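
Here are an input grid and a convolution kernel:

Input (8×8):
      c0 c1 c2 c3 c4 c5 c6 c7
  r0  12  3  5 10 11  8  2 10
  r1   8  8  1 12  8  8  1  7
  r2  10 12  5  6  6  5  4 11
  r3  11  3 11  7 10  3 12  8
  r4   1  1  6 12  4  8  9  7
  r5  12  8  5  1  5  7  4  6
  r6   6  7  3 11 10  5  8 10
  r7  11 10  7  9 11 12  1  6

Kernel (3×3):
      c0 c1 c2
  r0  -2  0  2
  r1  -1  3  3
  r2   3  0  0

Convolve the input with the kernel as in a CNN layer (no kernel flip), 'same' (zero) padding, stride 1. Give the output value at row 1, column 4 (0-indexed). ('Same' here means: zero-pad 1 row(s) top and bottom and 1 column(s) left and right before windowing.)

50

The receptive field on the zero-padded input at this output position is [10 11 8 / 12 8 8 / 6 6 5]. Elementwise product with the kernel and sum: 10·-2 + 8·2 + 12·-1 + 8·3 + 8·3 + 6·3.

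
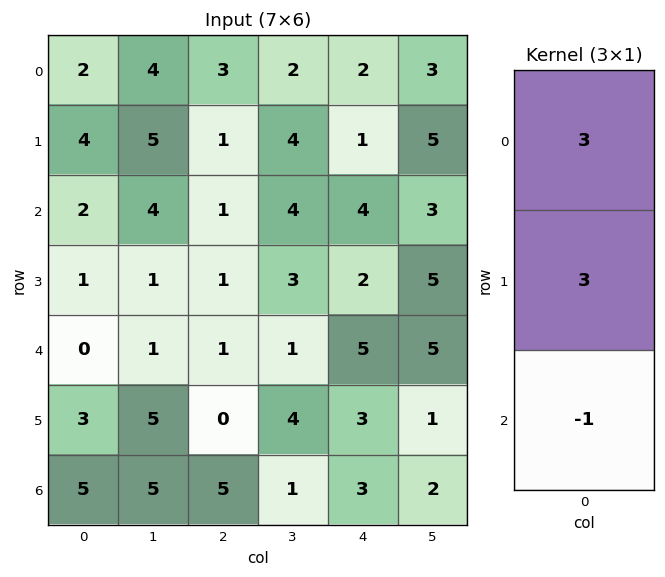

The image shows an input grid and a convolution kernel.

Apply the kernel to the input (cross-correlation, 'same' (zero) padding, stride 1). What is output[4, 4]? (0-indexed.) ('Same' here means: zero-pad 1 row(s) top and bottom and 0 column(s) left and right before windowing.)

18

The receptive field on the zero-padded input at this output position is [2 / 5 / 3]. Elementwise product with the kernel and sum: 2·3 + 5·3 + 3·-1.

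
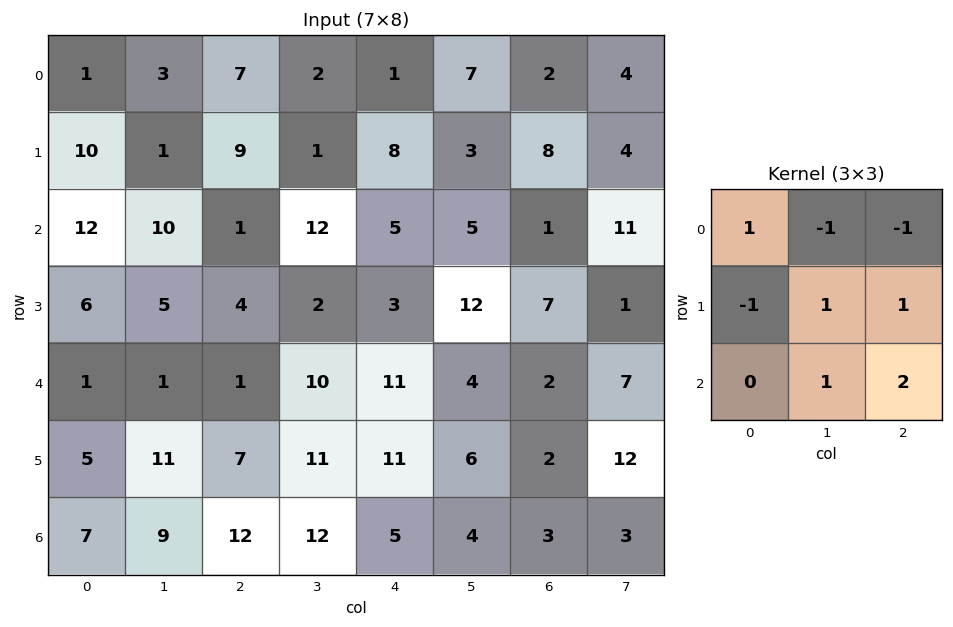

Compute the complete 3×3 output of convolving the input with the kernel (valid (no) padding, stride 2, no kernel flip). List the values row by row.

3 26 2
7 17 23
45 17 12

Output[0,0]: The receptive field on the input at this output position is [1 3 7 / 10 1 9 / 12 10 1]. Elementwise product with the kernel and sum: 1·1 + 3·-1 + 7·-1 + 10·-1 + 1·1 + 9·1 + 10·1 + 1·2.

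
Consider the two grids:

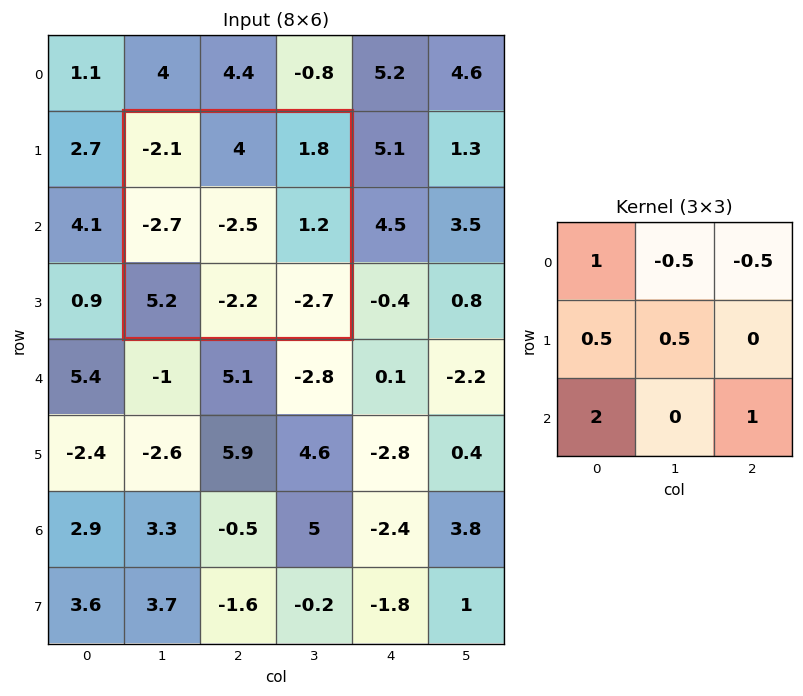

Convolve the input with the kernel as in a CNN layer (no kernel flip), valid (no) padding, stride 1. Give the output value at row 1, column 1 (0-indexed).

0.1

The receptive field on the input at this output position is [-2.1 4 1.8 / -2.7 -2.5 1.2 / 5.2 -2.2 -2.7]. Elementwise product with the kernel and sum: -2.1·1 + 4·-0.5 + 1.8·-0.5 + -2.7·0.5 + -2.5·0.5 + 5.2·2 + -2.7·1.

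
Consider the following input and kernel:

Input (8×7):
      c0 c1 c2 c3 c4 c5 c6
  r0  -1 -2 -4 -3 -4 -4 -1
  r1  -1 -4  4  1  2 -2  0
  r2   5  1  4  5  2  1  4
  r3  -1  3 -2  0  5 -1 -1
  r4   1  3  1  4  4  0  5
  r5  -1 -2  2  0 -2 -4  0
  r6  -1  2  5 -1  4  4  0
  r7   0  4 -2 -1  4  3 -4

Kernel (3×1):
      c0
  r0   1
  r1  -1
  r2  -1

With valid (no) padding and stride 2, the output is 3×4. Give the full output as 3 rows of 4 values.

-5 -12 -8 -5
5 5 -7 0
3 -6 2 5

Output[0,0]: The receptive field on the input at this output position is [-1 / -1 / 5]. Elementwise product with the kernel and sum: -1·1 + -1·-1 + 5·-1.
Output[0,1]: The receptive field on the input at this output position is [-4 / 4 / 4]. Elementwise product with the kernel and sum: -4·1 + 4·-1 + 4·-1.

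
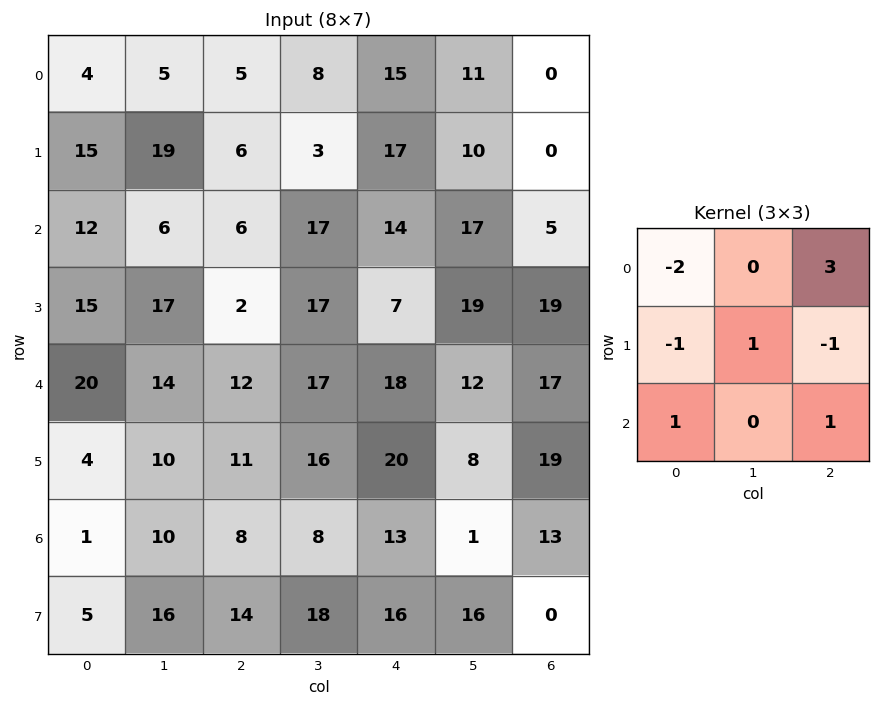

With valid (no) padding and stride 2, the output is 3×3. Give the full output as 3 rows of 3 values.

23 35 -18
26 68 15
0 36 10

Output[0,0]: The receptive field on the input at this output position is [4 5 5 / 15 19 6 / 12 6 6]. Elementwise product with the kernel and sum: 4·-2 + 5·3 + 15·-1 + 19·1 + 6·-1 + 12·1 + 6·1.
Output[0,1]: The receptive field on the input at this output position is [5 8 15 / 6 3 17 / 6 17 14]. Elementwise product with the kernel and sum: 5·-2 + 15·3 + 6·-1 + 3·1 + 17·-1 + 6·1 + 14·1.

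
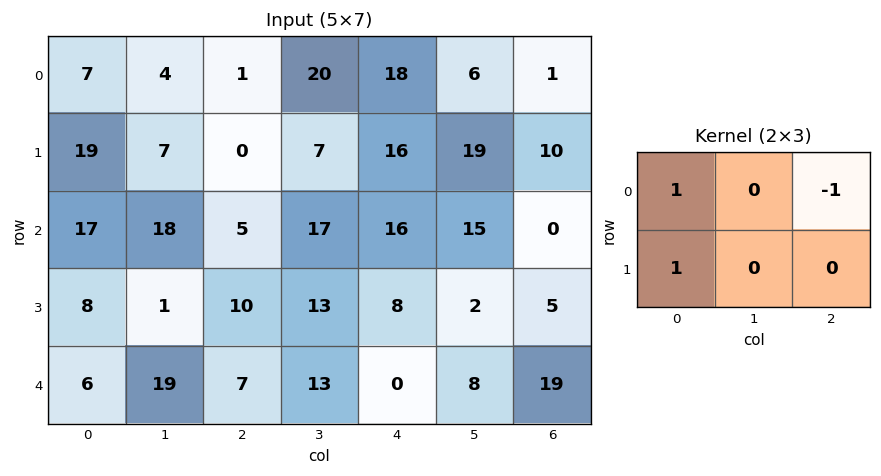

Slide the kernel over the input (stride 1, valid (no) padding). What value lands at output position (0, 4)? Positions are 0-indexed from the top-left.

33

The receptive field on the input at this output position is [18 6 1 / 16 19 10]. Elementwise product with the kernel and sum: 18·1 + 1·-1 + 16·1.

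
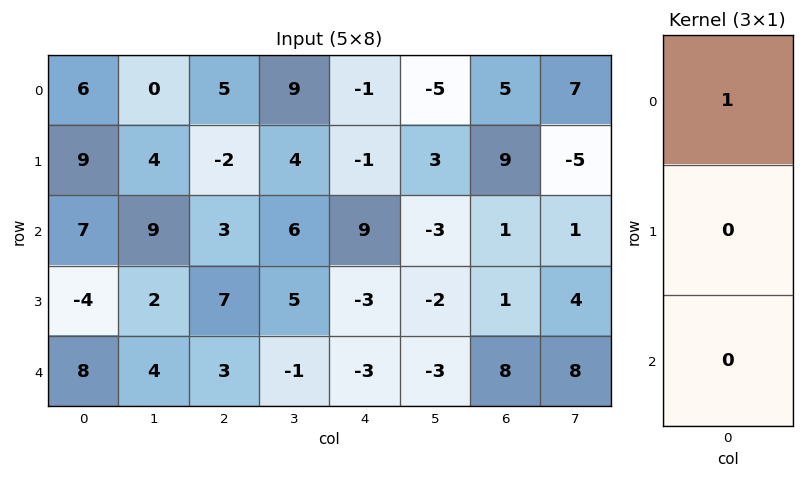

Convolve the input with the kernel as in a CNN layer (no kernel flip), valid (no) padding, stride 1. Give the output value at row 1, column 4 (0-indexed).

The receptive field on the input at this output position is [-1 / 9 / -3]. Elementwise product with the kernel and sum: -1·1.

-1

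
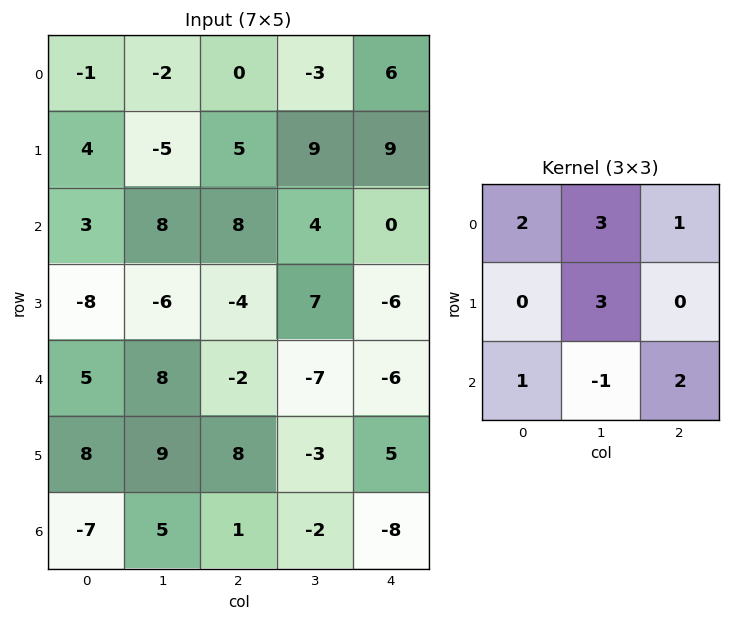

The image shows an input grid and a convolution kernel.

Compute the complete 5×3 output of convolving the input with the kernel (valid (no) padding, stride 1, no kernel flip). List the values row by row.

-12 16 28
12 50 35
13 28 42
1 -28 7
49 27 -53

Output[0,0]: The receptive field on the input at this output position is [-1 -2 0 / 4 -5 5 / 3 8 8]. Elementwise product with the kernel and sum: -1·2 + -2·3 + 0·1 + -5·3 + 3·1 + 8·-1 + 8·2.
Output[0,1]: The receptive field on the input at this output position is [-2 0 -3 / -5 5 9 / 8 8 4]. Elementwise product with the kernel and sum: -2·2 + 0·3 + -3·1 + 5·3 + 8·1 + 8·-1 + 4·2.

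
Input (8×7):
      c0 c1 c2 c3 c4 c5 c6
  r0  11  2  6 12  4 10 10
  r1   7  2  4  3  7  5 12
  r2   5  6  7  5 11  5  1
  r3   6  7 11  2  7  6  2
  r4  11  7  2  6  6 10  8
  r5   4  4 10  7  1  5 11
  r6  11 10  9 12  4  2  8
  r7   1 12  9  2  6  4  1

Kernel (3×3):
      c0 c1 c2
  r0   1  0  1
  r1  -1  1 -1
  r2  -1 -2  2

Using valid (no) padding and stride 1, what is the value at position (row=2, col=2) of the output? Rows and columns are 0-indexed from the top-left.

The receptive field on the input at this output position is [7 5 11 / 11 2 7 / 2 6 6]. Elementwise product with the kernel and sum: 7·1 + 11·1 + 11·-1 + 2·1 + 7·-1 + 2·-1 + 6·-2 + 6·2.

0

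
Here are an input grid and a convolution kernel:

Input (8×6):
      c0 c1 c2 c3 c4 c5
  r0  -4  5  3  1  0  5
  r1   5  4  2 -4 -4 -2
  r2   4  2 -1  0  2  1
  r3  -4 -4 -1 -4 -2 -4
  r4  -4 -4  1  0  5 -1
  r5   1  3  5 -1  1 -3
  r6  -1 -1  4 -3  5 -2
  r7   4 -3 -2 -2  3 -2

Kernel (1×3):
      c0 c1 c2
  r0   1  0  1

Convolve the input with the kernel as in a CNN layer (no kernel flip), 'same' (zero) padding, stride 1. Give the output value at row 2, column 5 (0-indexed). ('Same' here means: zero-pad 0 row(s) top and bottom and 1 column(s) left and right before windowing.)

2

The receptive field on the zero-padded input at this output position is [2 1 0]. Elementwise product with the kernel and sum: 2·1 + 0·1.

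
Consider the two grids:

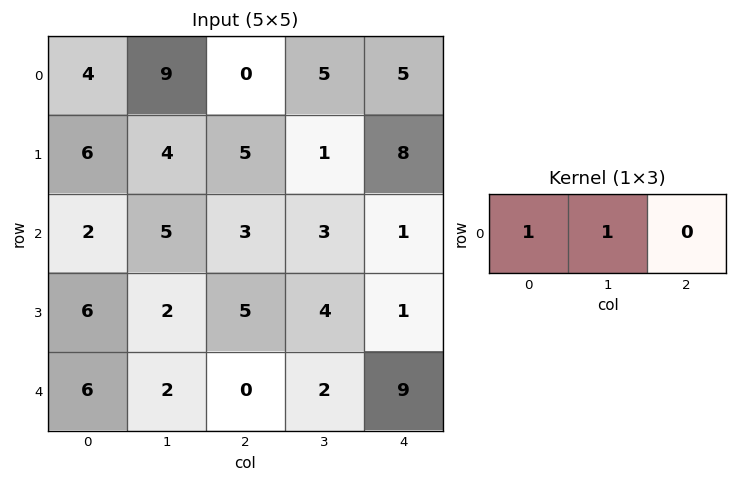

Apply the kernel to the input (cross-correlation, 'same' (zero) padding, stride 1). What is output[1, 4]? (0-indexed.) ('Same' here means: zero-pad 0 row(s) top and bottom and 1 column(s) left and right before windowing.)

9

The receptive field on the zero-padded input at this output position is [1 8 0]. Elementwise product with the kernel and sum: 1·1 + 8·1.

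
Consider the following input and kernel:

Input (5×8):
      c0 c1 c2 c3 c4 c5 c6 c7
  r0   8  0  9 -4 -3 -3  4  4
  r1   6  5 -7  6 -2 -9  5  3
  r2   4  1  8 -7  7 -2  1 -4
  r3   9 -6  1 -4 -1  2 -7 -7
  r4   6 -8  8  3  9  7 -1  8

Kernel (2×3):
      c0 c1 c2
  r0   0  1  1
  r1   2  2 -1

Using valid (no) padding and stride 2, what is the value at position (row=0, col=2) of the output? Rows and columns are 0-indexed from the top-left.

The receptive field on the input at this output position is [-3 -3 4 / -2 -9 5]. Elementwise product with the kernel and sum: -3·1 + 4·1 + -2·2 + -9·2 + 5·-1.

-26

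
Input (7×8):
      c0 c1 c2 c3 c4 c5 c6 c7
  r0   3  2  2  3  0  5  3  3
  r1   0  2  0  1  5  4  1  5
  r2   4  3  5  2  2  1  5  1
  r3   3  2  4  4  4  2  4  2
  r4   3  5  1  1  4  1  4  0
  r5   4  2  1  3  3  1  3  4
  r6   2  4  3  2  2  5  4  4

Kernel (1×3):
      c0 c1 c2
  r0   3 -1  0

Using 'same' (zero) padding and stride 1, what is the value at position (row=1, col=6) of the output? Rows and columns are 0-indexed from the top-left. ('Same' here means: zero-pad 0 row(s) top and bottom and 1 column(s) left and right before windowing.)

The receptive field on the zero-padded input at this output position is [4 1 5]. Elementwise product with the kernel and sum: 4·3 + 1·-1.

11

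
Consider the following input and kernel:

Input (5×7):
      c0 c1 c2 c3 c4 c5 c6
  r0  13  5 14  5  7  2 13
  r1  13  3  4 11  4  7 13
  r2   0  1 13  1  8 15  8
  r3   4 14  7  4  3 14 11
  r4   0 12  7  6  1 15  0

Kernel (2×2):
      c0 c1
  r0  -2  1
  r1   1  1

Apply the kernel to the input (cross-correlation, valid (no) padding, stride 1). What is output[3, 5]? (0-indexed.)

-2

The receptive field on the input at this output position is [14 11 / 15 0]. Elementwise product with the kernel and sum: 14·-2 + 11·1 + 15·1 + 0·1.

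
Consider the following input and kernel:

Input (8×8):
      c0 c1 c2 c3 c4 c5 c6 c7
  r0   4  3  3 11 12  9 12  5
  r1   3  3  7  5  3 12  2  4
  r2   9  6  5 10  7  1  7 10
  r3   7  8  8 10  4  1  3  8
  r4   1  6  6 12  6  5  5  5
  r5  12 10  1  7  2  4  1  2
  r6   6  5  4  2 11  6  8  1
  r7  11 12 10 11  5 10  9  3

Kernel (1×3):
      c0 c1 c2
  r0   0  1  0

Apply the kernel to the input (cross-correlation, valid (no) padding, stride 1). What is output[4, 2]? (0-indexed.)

The receptive field on the input at this output position is [6 12 6]. Elementwise product with the kernel and sum: 12·1.

12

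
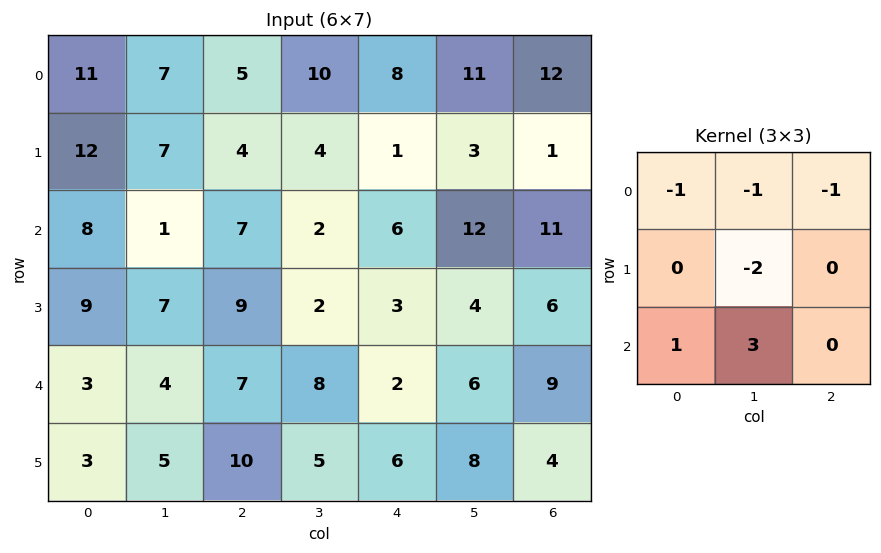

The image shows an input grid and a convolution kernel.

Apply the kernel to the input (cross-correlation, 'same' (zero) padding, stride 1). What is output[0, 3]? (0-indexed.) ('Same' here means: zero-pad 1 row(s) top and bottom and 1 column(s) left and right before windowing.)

The receptive field on the zero-padded input at this output position is [0 0 0 / 5 10 8 / 4 4 1]. Elementwise product with the kernel and sum: 0·-1 + 0·-1 + 0·-1 + 10·-2 + 4·1 + 4·3.

-4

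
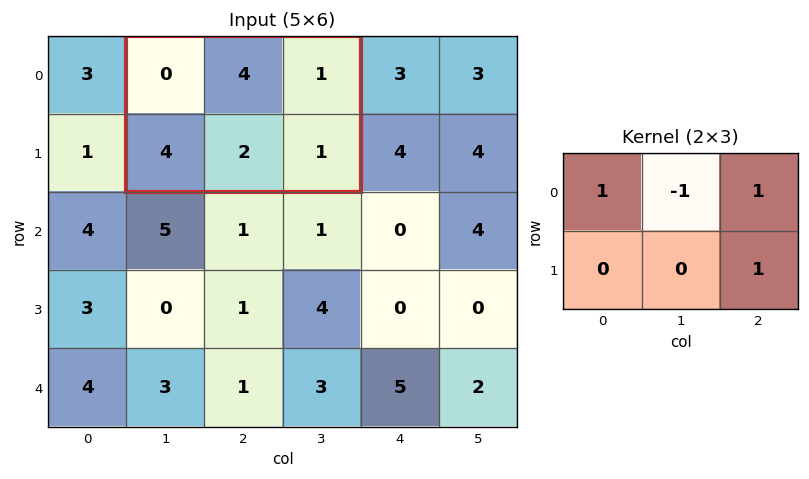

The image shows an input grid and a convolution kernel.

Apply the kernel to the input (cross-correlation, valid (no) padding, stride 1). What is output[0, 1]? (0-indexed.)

-2

The receptive field on the input at this output position is [0 4 1 / 4 2 1]. Elementwise product with the kernel and sum: 0·1 + 4·-1 + 1·1 + 1·1.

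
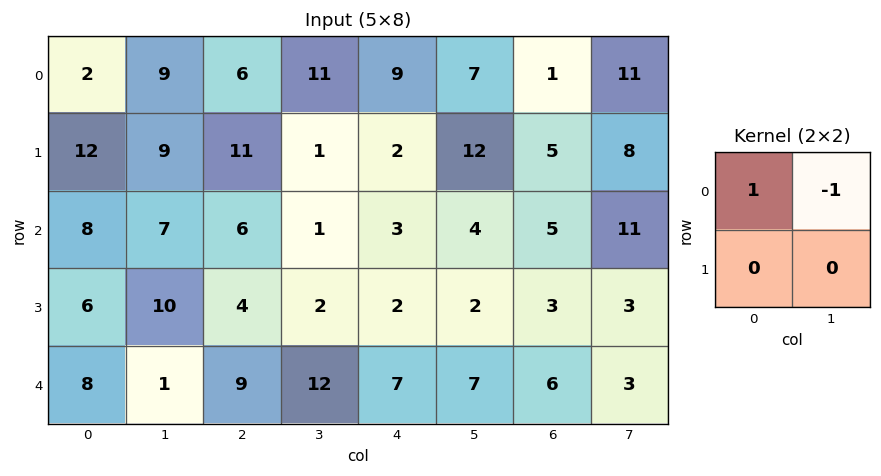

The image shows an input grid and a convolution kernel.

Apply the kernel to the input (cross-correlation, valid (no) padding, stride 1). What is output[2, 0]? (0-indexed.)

1

The receptive field on the input at this output position is [8 7 / 6 10]. Elementwise product with the kernel and sum: 8·1 + 7·-1.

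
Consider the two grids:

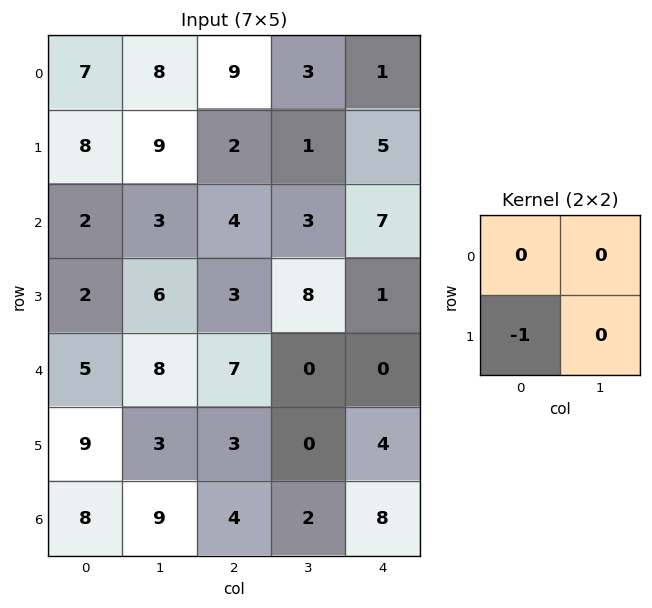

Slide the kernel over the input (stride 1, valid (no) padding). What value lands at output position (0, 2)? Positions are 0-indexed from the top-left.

The receptive field on the input at this output position is [9 3 / 2 1]. Elementwise product with the kernel and sum: 2·-1.

-2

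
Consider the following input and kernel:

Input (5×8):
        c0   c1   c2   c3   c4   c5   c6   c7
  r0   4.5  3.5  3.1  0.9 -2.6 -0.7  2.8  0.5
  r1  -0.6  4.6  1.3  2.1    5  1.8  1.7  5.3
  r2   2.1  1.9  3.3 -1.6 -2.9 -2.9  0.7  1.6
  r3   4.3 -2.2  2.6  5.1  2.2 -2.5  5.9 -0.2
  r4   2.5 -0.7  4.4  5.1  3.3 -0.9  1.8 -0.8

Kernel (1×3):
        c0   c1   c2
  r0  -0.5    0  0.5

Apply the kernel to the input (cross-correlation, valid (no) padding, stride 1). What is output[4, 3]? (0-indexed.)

The receptive field on the input at this output position is [5.1 3.3 -0.9]. Elementwise product with the kernel and sum: 5.1·-0.5 + -0.9·0.5.

-3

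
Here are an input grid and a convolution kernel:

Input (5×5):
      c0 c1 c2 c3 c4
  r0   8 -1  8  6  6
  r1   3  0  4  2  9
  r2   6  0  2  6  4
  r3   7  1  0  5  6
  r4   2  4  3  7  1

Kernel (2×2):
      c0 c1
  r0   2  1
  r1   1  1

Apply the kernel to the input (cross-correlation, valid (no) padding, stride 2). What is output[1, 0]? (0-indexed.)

The receptive field on the input at this output position is [6 0 / 7 1]. Elementwise product with the kernel and sum: 6·2 + 0·1 + 7·1 + 1·1.

20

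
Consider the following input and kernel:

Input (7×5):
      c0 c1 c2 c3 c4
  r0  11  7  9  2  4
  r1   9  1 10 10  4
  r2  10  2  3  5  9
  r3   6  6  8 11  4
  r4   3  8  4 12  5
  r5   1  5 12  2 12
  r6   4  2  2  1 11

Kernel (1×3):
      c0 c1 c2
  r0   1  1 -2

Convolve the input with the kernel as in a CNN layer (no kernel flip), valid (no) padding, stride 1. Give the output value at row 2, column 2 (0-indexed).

The receptive field on the input at this output position is [3 5 9]. Elementwise product with the kernel and sum: 3·1 + 5·1 + 9·-2.

-10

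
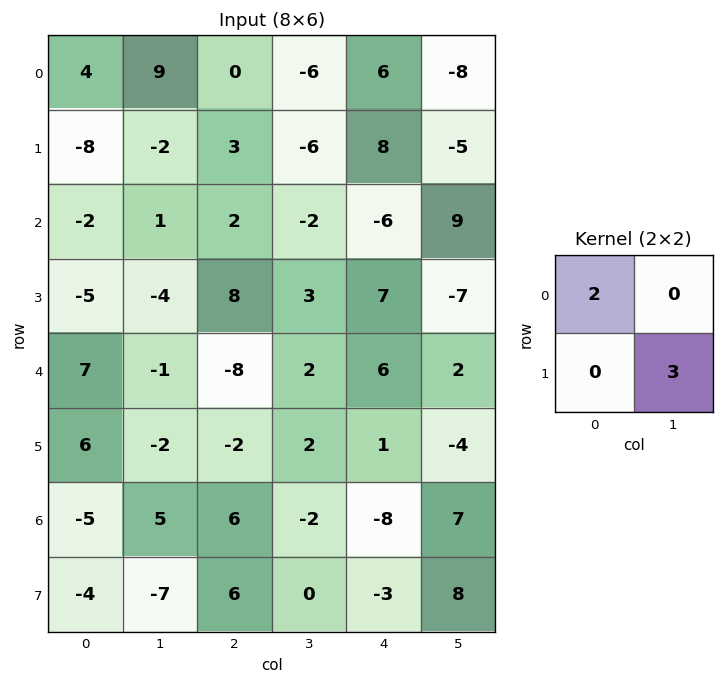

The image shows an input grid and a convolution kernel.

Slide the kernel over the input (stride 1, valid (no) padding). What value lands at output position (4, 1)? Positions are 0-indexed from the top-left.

The receptive field on the input at this output position is [-1 -8 / -2 -2]. Elementwise product with the kernel and sum: -1·2 + -2·3.

-8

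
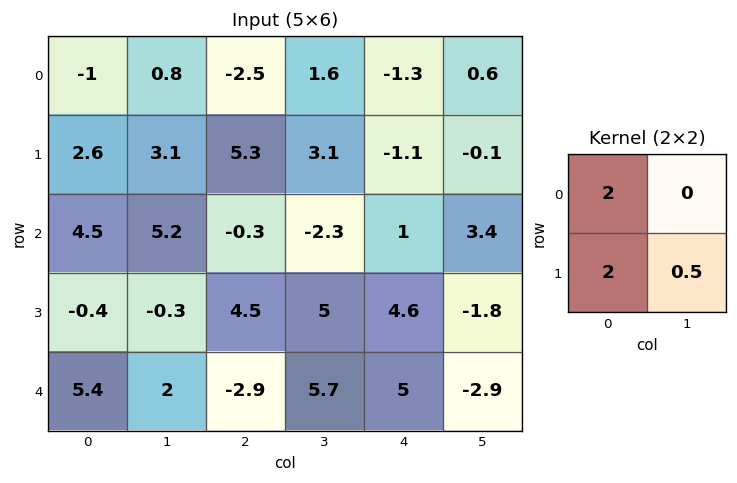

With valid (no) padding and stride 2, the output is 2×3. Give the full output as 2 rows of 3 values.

Output[0,0]: The receptive field on the input at this output position is [-1 0.8 / 2.6 3.1]. Elementwise product with the kernel and sum: -1·2 + 2.6·2 + 3.1·0.5.

4.75 7.15 -4.85
8.05 10.9 10.3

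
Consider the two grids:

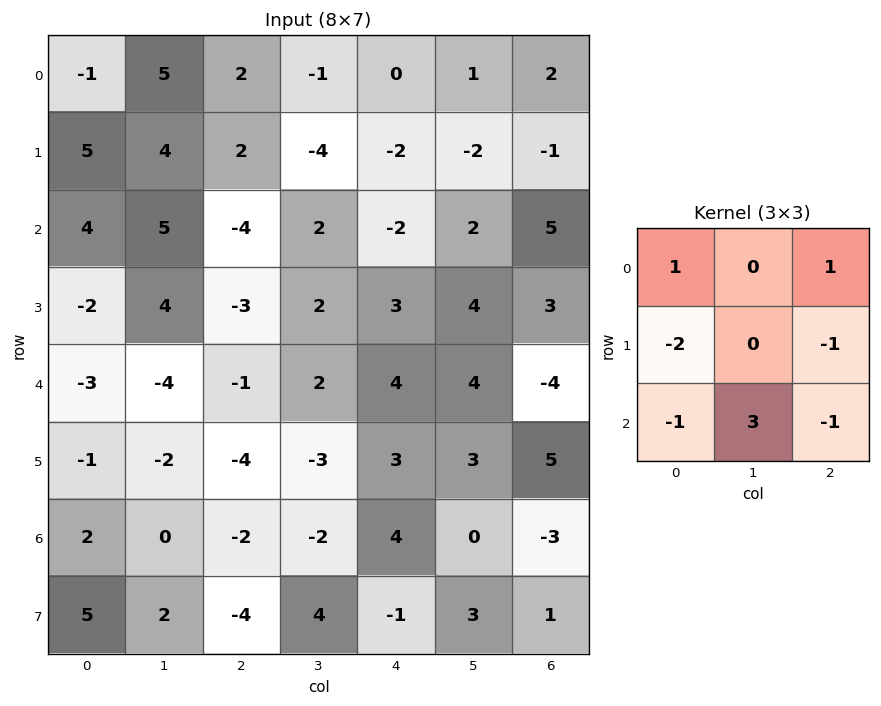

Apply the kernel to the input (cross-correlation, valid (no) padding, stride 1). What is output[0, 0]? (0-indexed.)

4

The receptive field on the input at this output position is [-1 5 2 / 5 4 2 / 4 5 -4]. Elementwise product with the kernel and sum: -1·1 + 2·1 + 5·-2 + 2·-1 + 4·-1 + 5·3 + -4·-1.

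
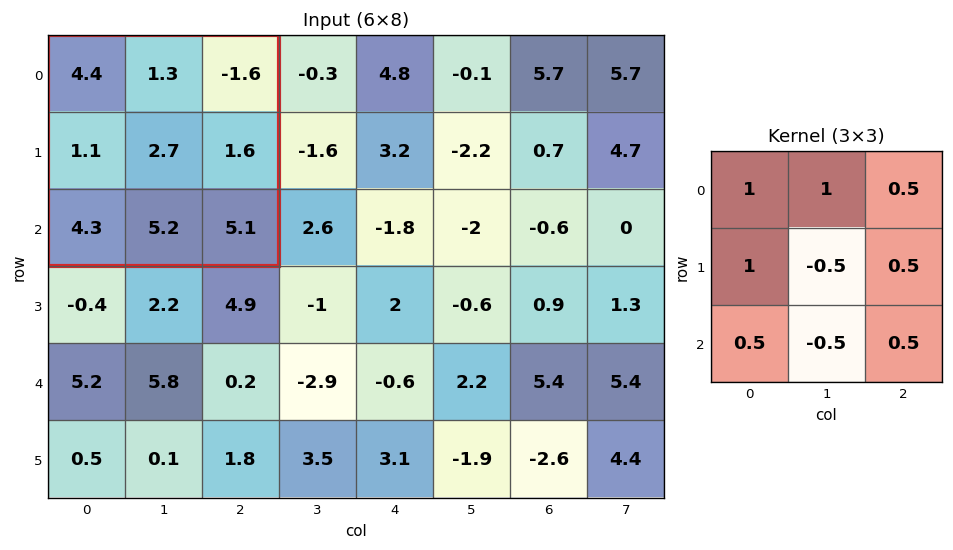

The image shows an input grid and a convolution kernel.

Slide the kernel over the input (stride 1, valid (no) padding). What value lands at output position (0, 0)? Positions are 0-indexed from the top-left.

The receptive field on the input at this output position is [4.4 1.3 -1.6 / 1.1 2.7 1.6 / 4.3 5.2 5.1]. Elementwise product with the kernel and sum: 4.4·1 + 1.3·1 + -1.6·0.5 + 1.1·1 + 2.7·-0.5 + 1.6·0.5 + 4.3·0.5 + 5.2·-0.5 + 5.1·0.5.

7.55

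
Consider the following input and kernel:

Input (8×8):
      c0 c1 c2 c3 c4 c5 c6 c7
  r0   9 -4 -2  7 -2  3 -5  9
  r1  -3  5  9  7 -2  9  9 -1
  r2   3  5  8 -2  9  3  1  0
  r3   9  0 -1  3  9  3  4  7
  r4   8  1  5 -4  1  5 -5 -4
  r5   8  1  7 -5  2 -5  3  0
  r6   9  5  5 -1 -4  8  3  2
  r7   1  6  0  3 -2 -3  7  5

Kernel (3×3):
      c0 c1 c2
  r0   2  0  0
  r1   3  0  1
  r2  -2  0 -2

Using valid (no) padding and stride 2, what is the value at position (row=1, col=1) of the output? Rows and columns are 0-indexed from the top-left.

10

The receptive field on the input at this output position is [8 -2 9 / -1 3 9 / 5 -4 1]. Elementwise product with the kernel and sum: 8·2 + -1·3 + 9·1 + 5·-2 + 1·-2.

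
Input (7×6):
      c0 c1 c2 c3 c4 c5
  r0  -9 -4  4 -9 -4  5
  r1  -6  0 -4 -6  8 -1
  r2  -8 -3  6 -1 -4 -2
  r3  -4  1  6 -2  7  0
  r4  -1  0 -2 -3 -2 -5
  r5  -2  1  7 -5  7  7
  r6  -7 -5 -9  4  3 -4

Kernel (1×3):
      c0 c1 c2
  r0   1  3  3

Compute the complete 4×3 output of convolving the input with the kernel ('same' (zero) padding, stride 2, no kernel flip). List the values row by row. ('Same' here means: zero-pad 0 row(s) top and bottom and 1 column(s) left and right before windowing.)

-39 -19 -6
-33 12 -19
-3 -15 -24
-36 -20 1

Output[0,0]: The receptive field on the zero-padded input at this output position is [0 -9 -4]. Elementwise product with the kernel and sum: 0·1 + -9·3 + -4·3.
Output[0,1]: The receptive field on the zero-padded input at this output position is [-4 4 -9]. Elementwise product with the kernel and sum: -4·1 + 4·3 + -9·3.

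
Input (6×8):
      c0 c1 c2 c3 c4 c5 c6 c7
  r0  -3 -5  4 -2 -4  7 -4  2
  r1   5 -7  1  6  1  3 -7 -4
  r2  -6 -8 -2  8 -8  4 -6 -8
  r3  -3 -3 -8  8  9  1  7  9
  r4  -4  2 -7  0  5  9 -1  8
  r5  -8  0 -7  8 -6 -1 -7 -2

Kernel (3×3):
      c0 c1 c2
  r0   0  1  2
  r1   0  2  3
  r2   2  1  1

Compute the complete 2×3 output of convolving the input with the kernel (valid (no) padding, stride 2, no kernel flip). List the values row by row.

Output[0,0]: The receptive field on the input at this output position is [-3 -5 4 / 5 -7 1 / -6 -8 -2]. Elementwise product with the kernel and sum: -5·1 + 4·2 + -7·2 + 1·3 + -6·2 + -8·1 + -2·1.

-30 1 -34
-55 26 33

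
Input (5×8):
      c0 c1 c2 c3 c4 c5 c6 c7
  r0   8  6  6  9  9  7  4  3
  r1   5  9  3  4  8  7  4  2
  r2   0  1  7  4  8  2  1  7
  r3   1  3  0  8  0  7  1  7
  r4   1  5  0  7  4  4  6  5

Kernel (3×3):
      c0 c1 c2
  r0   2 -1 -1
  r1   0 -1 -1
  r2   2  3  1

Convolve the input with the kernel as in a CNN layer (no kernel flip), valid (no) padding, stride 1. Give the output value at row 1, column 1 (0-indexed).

The receptive field on the input at this output position is [9 3 4 / 1 7 4 / 3 0 8]. Elementwise product with the kernel and sum: 9·2 + 3·-1 + 4·-1 + 7·-1 + 4·-1 + 3·2 + 0·3 + 8·1.

14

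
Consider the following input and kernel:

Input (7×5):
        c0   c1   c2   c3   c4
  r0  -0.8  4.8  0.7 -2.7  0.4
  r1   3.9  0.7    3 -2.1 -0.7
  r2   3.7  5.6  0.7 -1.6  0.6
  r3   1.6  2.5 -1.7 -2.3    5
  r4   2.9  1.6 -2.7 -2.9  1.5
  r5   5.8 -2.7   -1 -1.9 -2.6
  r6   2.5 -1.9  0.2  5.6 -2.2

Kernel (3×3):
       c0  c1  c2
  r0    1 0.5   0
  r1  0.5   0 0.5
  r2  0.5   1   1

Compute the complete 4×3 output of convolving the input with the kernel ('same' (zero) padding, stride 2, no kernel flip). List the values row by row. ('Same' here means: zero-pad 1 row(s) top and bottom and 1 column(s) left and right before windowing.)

7 2.3 -3.1
8.85 1.45 0.6
4.7 -3.25 -4.8
1.95 -1.35 -0.4

Output[0,0]: The receptive field on the zero-padded input at this output position is [0 0 0 / 0 -0.8 4.8 / 0 3.9 0.7]. Elementwise product with the kernel and sum: 0·1 + 0·0.5 + 0·0.5 + 4.8·0.5 + 0·0.5 + 3.9·1 + 0.7·1.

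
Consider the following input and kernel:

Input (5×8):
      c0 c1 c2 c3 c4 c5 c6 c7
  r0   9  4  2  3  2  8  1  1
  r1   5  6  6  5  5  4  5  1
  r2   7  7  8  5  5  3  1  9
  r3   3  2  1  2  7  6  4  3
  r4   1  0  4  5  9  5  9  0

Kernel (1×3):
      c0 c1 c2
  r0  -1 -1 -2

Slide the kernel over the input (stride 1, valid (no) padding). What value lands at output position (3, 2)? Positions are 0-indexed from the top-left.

The receptive field on the input at this output position is [1 2 7]. Elementwise product with the kernel and sum: 1·-1 + 2·-1 + 7·-2.

-17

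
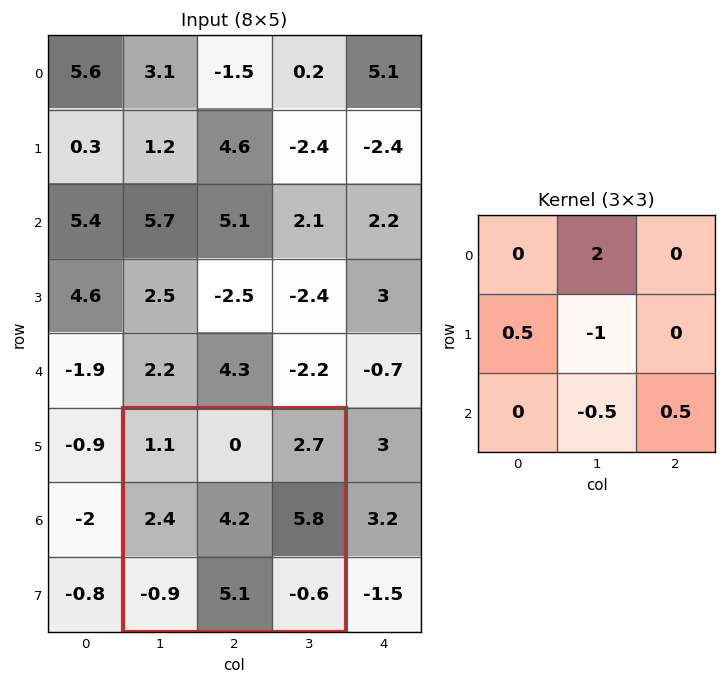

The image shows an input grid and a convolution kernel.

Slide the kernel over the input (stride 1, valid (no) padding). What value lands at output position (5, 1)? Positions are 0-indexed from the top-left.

-5.85

The receptive field on the input at this output position is [1.1 0 2.7 / 2.4 4.2 5.8 / -0.9 5.1 -0.6]. Elementwise product with the kernel and sum: 0·2 + 2.4·0.5 + 4.2·-1 + 5.1·-0.5 + -0.6·0.5.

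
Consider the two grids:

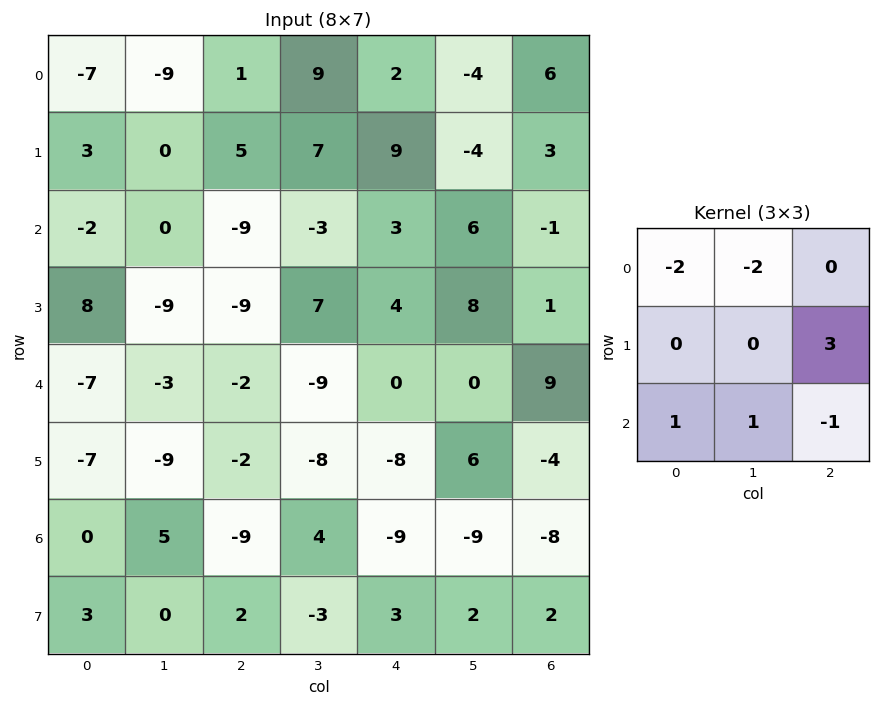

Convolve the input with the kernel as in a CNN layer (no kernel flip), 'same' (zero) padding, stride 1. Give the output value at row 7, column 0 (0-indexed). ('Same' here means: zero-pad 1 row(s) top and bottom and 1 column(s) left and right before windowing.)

The receptive field on the zero-padded input at this output position is [0 0 5 / 0 3 0 / 0 0 0]. Elementwise product with the kernel and sum: 0·-2 + 0·-2 + 0·3 + 0·1 + 0·1 + 0·-1.

0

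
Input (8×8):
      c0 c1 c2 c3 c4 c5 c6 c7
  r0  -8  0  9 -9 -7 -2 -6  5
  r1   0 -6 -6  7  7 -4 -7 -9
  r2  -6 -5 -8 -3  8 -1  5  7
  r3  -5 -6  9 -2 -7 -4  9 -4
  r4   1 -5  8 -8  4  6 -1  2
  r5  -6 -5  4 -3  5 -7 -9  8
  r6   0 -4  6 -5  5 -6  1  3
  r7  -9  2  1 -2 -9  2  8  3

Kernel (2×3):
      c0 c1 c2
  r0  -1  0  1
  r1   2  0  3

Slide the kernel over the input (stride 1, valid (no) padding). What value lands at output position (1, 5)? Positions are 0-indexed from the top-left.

14

The receptive field on the input at this output position is [-4 -7 -9 / -1 5 7]. Elementwise product with the kernel and sum: -4·-1 + -9·1 + -1·2 + 7·3.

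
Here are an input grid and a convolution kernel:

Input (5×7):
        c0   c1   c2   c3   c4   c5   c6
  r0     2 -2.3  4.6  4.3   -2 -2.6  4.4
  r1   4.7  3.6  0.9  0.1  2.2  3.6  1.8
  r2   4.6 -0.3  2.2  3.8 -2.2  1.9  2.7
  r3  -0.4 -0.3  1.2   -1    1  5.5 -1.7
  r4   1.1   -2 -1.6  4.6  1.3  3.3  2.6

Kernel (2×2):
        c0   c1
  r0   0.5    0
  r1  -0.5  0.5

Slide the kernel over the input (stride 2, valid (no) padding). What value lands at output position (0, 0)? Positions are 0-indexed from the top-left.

The receptive field on the input at this output position is [2 -2.3 / 4.7 3.6]. Elementwise product with the kernel and sum: 2·0.5 + 4.7·-0.5 + 3.6·0.5.

0.45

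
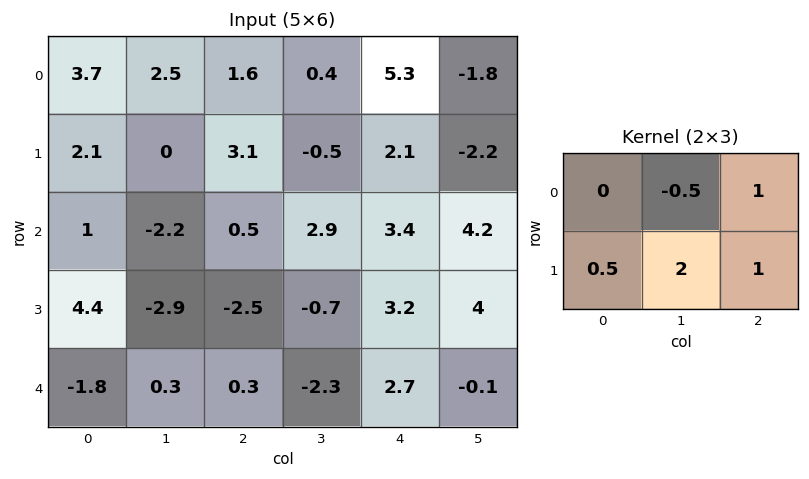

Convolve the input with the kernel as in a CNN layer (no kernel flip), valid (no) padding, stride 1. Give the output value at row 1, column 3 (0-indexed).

9.2

The receptive field on the input at this output position is [-0.5 2.1 -2.2 / 2.9 3.4 4.2]. Elementwise product with the kernel and sum: 2.1·-0.5 + -2.2·1 + 2.9·0.5 + 3.4·2 + 4.2·1.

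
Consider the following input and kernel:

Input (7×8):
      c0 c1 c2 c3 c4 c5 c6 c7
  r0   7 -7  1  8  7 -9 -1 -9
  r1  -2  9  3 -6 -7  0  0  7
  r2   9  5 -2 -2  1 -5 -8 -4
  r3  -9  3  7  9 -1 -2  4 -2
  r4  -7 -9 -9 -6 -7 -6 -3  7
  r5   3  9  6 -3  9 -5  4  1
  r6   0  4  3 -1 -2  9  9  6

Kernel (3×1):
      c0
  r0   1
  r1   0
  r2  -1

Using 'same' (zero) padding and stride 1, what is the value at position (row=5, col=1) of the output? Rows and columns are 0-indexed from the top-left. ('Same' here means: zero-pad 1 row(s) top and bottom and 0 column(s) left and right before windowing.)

-13

The receptive field on the zero-padded input at this output position is [-9 / 9 / 4]. Elementwise product with the kernel and sum: -9·1 + 4·-1.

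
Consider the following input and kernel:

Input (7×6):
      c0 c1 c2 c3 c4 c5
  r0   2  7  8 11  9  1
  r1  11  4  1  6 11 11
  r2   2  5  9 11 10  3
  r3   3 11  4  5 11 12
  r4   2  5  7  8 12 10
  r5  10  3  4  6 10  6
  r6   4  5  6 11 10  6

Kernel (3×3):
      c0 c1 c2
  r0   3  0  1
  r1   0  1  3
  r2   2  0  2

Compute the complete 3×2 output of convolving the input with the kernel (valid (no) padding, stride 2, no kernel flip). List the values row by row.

43 110
56 113
48 101

Output[0,0]: The receptive field on the input at this output position is [2 7 8 / 11 4 1 / 2 5 9]. Elementwise product with the kernel and sum: 2·3 + 8·1 + 4·1 + 1·3 + 2·2 + 9·2.
Output[0,1]: The receptive field on the input at this output position is [8 11 9 / 1 6 11 / 9 11 10]. Elementwise product with the kernel and sum: 8·3 + 9·1 + 6·1 + 11·3 + 9·2 + 10·2.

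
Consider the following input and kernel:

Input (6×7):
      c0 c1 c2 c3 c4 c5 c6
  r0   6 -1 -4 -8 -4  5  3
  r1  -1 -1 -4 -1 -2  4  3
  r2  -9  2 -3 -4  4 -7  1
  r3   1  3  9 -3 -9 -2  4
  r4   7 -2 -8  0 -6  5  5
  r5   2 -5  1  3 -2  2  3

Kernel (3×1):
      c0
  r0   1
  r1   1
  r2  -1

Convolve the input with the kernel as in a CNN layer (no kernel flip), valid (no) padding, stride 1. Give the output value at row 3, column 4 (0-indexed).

-13

The receptive field on the input at this output position is [-9 / -6 / -2]. Elementwise product with the kernel and sum: -9·1 + -6·1 + -2·-1.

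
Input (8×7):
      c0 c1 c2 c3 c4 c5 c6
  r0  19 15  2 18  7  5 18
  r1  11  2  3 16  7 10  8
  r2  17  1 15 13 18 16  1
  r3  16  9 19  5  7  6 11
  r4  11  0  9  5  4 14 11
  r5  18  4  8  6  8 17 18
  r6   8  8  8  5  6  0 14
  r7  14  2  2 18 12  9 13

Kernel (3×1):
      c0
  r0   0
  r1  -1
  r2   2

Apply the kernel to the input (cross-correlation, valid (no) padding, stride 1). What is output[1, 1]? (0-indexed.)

The receptive field on the input at this output position is [2 / 1 / 9]. Elementwise product with the kernel and sum: 1·-1 + 9·2.

17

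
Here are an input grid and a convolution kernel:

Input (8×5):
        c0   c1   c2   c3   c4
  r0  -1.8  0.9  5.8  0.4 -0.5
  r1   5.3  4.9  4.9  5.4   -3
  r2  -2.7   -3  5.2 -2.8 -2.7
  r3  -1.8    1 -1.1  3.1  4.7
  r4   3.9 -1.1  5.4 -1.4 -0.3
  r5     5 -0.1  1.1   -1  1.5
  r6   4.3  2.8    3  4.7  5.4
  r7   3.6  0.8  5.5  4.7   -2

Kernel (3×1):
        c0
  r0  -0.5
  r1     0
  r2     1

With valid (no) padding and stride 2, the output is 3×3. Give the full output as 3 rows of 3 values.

-1.8 2.3 -2.45
5.25 2.8 1.05
2.35 0.3 5.55

Output[0,0]: The receptive field on the input at this output position is [-1.8 / 5.3 / -2.7]. Elementwise product with the kernel and sum: -1.8·-0.5 + -2.7·1.
Output[0,1]: The receptive field on the input at this output position is [5.8 / 4.9 / 5.2]. Elementwise product with the kernel and sum: 5.8·-0.5 + 5.2·1.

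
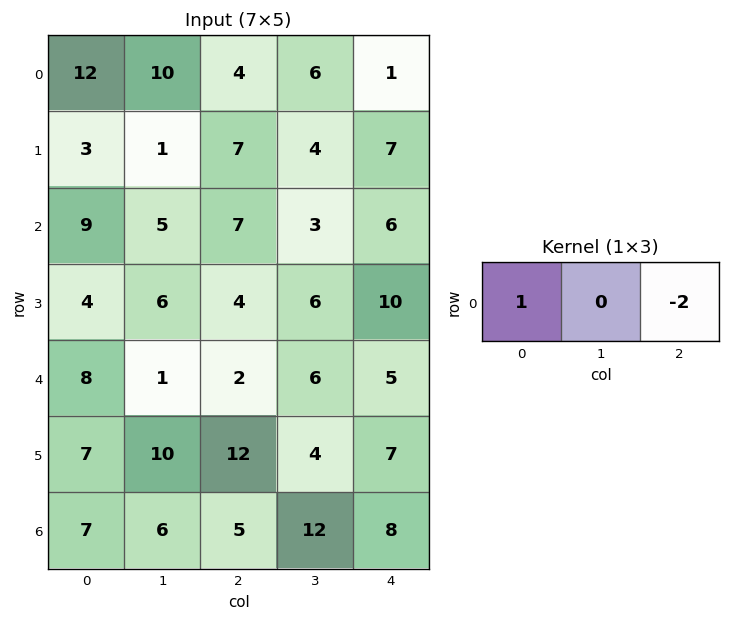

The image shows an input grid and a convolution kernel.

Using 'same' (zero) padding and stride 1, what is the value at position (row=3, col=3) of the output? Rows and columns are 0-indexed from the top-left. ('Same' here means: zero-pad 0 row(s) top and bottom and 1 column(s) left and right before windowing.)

-16

The receptive field on the zero-padded input at this output position is [4 6 10]. Elementwise product with the kernel and sum: 4·1 + 10·-2.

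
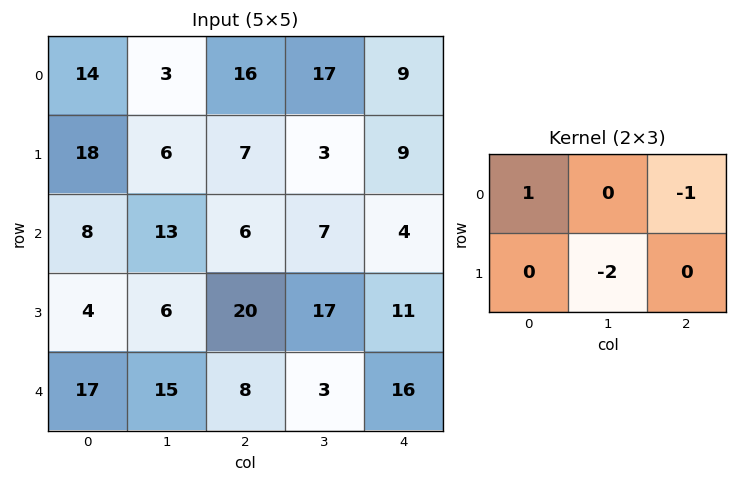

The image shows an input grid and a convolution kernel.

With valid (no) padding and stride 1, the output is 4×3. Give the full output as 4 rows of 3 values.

-14 -28 1
-15 -9 -16
-10 -34 -32
-46 -27 3

Output[0,0]: The receptive field on the input at this output position is [14 3 16 / 18 6 7]. Elementwise product with the kernel and sum: 14·1 + 16·-1 + 6·-2.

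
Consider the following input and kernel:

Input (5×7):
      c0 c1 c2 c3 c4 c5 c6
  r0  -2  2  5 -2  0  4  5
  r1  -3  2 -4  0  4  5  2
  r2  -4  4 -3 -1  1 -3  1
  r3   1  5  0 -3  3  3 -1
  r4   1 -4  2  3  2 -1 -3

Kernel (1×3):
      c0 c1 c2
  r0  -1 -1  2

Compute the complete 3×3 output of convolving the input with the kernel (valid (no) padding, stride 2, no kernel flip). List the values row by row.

10 -3 6
-6 6 4
7 -1 -7

Output[0,0]: The receptive field on the input at this output position is [-2 2 5]. Elementwise product with the kernel and sum: -2·-1 + 2·-1 + 5·2.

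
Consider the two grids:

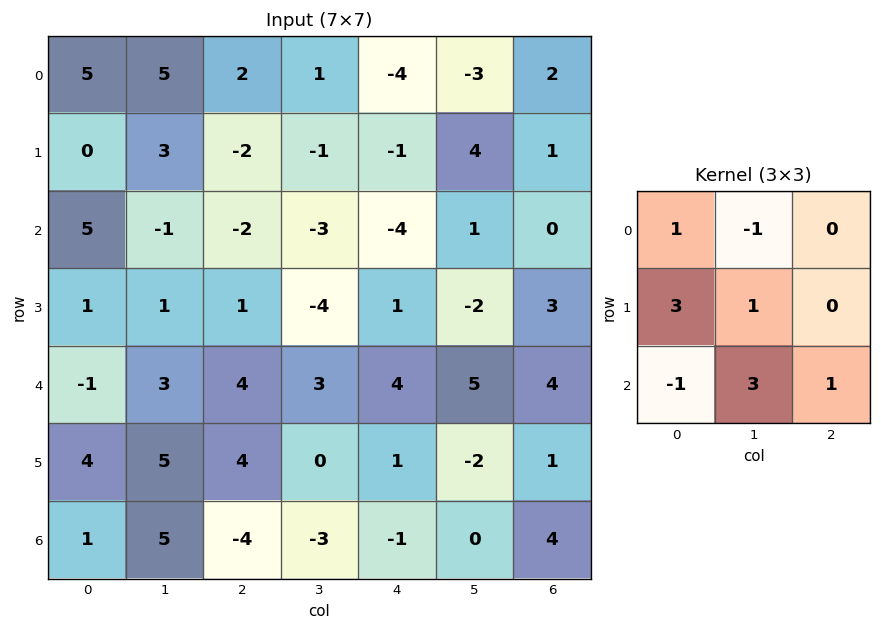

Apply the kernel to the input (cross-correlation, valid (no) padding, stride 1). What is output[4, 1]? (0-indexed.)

The receptive field on the input at this output position is [3 4 3 / 5 4 0 / 5 -4 -3]. Elementwise product with the kernel and sum: 3·1 + 4·-1 + 5·3 + 4·1 + 5·-1 + -4·3 + -3·1.

-2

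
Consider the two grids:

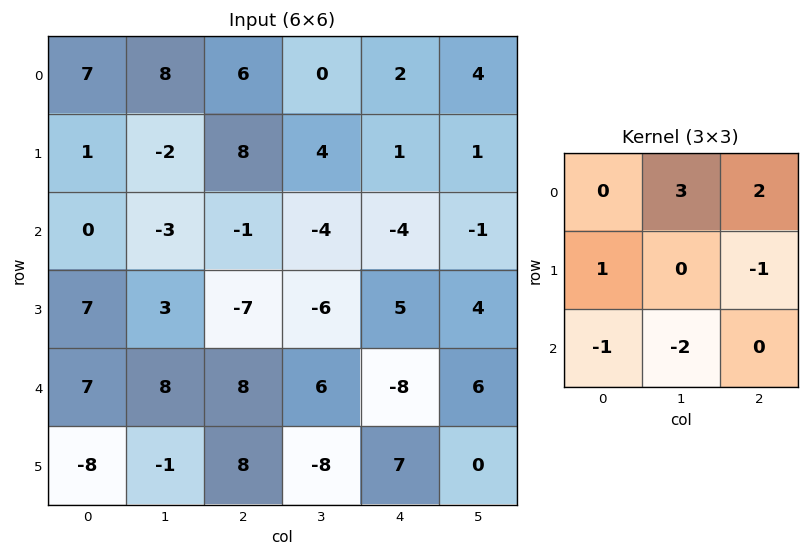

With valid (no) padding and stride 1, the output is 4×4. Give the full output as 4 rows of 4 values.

35 17 20 29
-2 44 36 -2
-20 -26 -52 -14
4 -46 16 17

Output[0,0]: The receptive field on the input at this output position is [7 8 6 / 1 -2 8 / 0 -3 -1]. Elementwise product with the kernel and sum: 8·3 + 6·2 + 1·1 + 8·-1 + 0·-1 + -3·-2.
Output[0,1]: The receptive field on the input at this output position is [8 6 0 / -2 8 4 / -3 -1 -4]. Elementwise product with the kernel and sum: 6·3 + 0·2 + -2·1 + 4·-1 + -3·-1 + -1·-2.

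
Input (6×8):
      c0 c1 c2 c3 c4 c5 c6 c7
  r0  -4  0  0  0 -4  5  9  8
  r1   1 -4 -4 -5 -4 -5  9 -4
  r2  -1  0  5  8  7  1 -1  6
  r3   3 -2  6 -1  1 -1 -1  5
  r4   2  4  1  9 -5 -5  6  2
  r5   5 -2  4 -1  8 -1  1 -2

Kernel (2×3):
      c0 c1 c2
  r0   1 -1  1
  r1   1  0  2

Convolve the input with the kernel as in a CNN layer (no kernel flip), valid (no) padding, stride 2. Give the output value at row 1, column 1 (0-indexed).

The receptive field on the input at this output position is [5 8 7 / 6 -1 1]. Elementwise product with the kernel and sum: 5·1 + 8·-1 + 7·1 + 6·1 + 1·2.

12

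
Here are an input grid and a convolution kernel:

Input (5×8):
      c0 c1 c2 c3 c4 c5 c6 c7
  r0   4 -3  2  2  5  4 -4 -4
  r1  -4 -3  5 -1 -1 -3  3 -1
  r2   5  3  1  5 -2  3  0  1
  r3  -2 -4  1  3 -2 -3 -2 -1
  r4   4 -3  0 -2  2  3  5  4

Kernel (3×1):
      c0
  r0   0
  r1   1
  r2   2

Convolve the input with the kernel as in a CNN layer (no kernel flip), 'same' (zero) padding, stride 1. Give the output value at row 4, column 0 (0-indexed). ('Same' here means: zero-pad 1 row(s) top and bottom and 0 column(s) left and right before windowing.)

The receptive field on the zero-padded input at this output position is [-2 / 4 / 0]. Elementwise product with the kernel and sum: 4·1 + 0·2.

4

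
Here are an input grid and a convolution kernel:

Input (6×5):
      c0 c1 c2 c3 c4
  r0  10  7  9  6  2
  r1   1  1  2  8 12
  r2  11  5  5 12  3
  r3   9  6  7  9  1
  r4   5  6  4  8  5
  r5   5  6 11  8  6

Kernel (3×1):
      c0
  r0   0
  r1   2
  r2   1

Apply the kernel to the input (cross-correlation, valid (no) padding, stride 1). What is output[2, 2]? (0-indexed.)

The receptive field on the input at this output position is [5 / 7 / 4]. Elementwise product with the kernel and sum: 7·2 + 4·1.

18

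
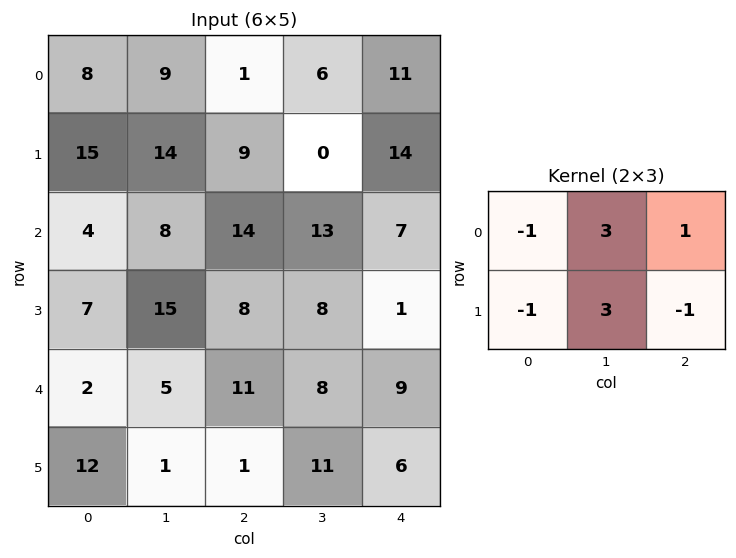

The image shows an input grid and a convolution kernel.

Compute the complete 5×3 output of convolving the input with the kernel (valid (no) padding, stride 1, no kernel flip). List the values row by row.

38 13 5
42 34 23
64 48 47
48 37 21
14 27 48

Output[0,0]: The receptive field on the input at this output position is [8 9 1 / 15 14 9]. Elementwise product with the kernel and sum: 8·-1 + 9·3 + 1·1 + 15·-1 + 14·3 + 9·-1.
Output[0,1]: The receptive field on the input at this output position is [9 1 6 / 14 9 0]. Elementwise product with the kernel and sum: 9·-1 + 1·3 + 6·1 + 14·-1 + 9·3 + 0·-1.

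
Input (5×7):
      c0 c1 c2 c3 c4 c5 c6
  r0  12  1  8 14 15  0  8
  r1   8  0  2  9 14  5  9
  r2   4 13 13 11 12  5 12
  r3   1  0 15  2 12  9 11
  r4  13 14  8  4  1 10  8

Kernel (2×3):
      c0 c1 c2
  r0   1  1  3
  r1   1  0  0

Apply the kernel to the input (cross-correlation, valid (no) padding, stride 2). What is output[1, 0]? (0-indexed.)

The receptive field on the input at this output position is [4 13 13 / 1 0 15]. Elementwise product with the kernel and sum: 4·1 + 13·1 + 13·3 + 1·1.

57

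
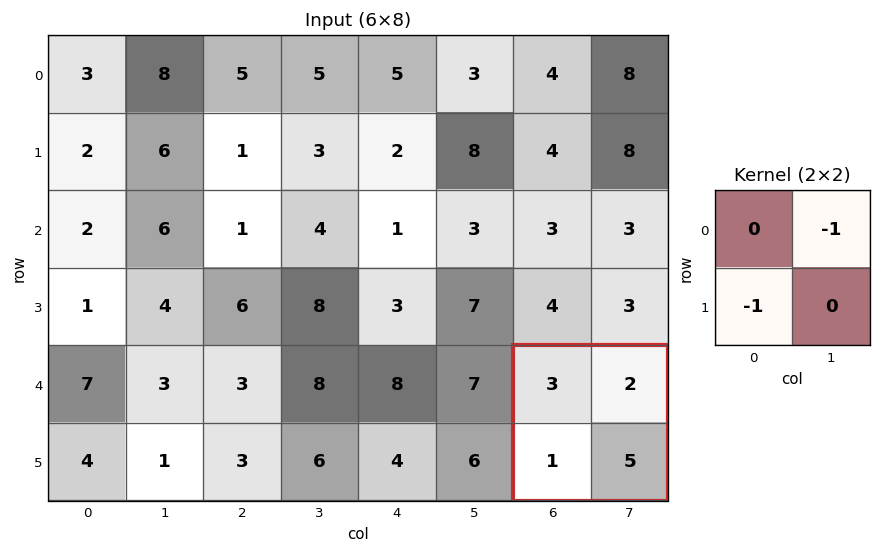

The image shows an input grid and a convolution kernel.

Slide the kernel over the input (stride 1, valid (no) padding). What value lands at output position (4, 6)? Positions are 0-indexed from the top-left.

The receptive field on the input at this output position is [3 2 / 1 5]. Elementwise product with the kernel and sum: 2·-1 + 1·-1.

-3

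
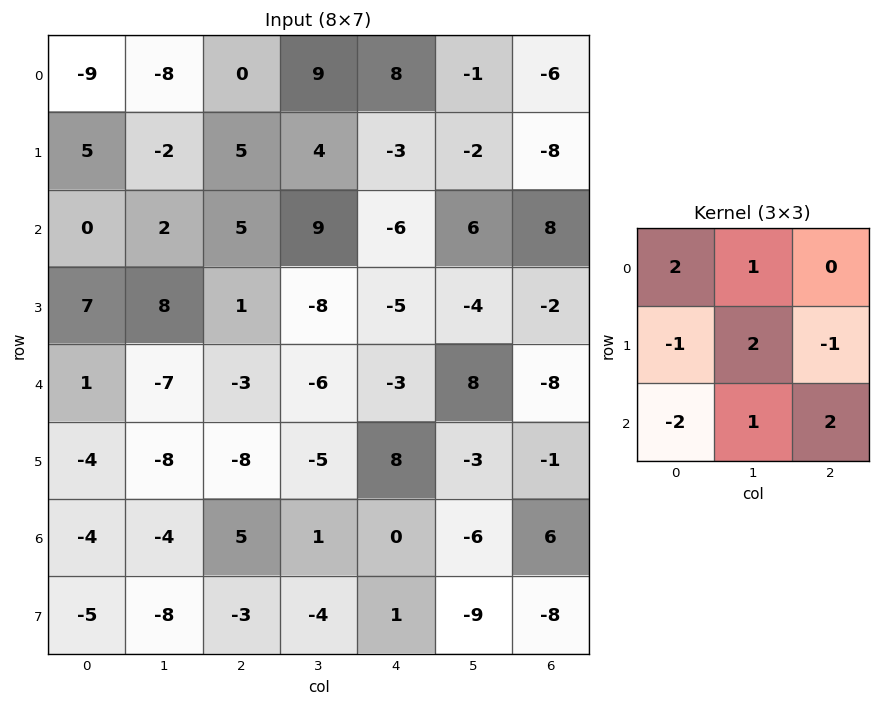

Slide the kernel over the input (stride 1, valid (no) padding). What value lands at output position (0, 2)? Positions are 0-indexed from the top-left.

2

The receptive field on the input at this output position is [0 9 8 / 5 4 -3 / 5 9 -6]. Elementwise product with the kernel and sum: 0·2 + 9·1 + 5·-1 + 4·2 + -3·-1 + 5·-2 + 9·1 + -6·2.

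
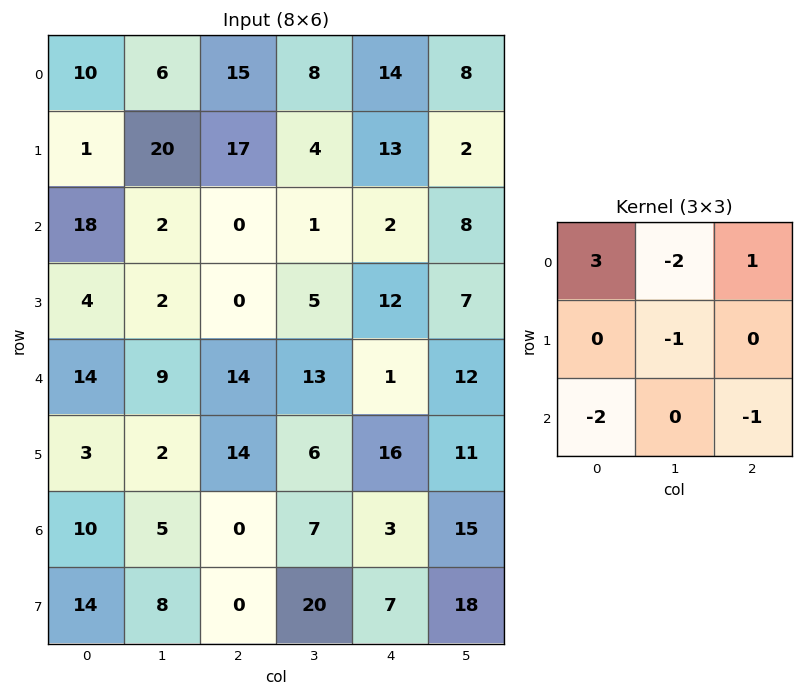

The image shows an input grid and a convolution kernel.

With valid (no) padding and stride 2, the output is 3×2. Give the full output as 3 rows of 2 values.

-23 37
6 -34
16 8

Output[0,0]: The receptive field on the input at this output position is [10 6 15 / 1 20 17 / 18 2 0]. Elementwise product with the kernel and sum: 10·3 + 6·-2 + 15·1 + 20·-1 + 18·-2 + 0·-1.
Output[0,1]: The receptive field on the input at this output position is [15 8 14 / 17 4 13 / 0 1 2]. Elementwise product with the kernel and sum: 15·3 + 8·-2 + 14·1 + 4·-1 + 0·-2 + 2·-1.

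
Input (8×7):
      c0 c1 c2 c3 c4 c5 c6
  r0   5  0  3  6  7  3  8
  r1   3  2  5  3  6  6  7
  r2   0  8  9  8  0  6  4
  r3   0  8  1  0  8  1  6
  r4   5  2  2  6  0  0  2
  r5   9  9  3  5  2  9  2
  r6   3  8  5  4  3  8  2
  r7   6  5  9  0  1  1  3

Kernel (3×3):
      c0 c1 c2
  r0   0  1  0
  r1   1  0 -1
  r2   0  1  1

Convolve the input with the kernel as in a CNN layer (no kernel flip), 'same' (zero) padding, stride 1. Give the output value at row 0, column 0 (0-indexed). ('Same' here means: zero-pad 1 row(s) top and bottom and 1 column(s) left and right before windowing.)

The receptive field on the zero-padded input at this output position is [0 0 0 / 0 5 0 / 0 3 2]. Elementwise product with the kernel and sum: 0·1 + 0·1 + 0·-1 + 3·1 + 2·1.

5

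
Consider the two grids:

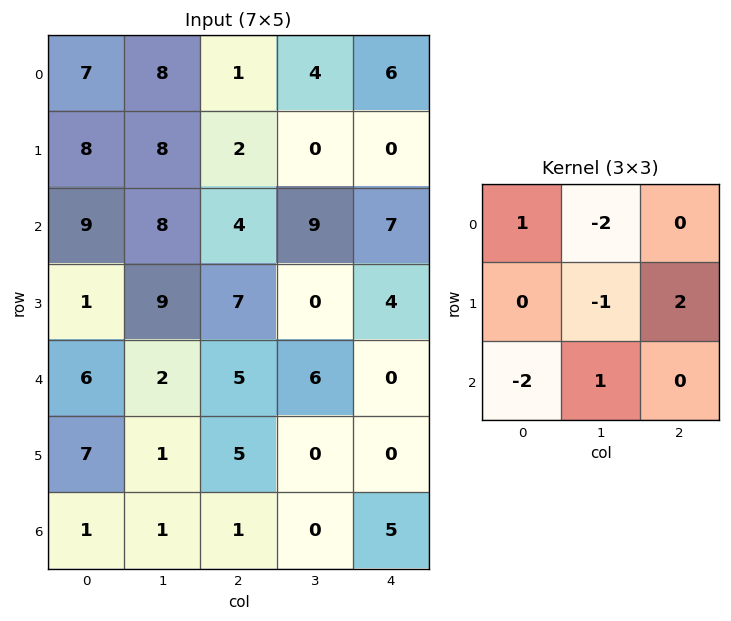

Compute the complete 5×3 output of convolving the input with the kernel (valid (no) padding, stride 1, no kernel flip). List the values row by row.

-23 -8 -6
-1 7 -7
-12 -6 -10
-22 5 -9
10 -14 -9

Output[0,0]: The receptive field on the input at this output position is [7 8 1 / 8 8 2 / 9 8 4]. Elementwise product with the kernel and sum: 7·1 + 8·-2 + 8·-1 + 2·2 + 9·-2 + 8·1.
Output[0,1]: The receptive field on the input at this output position is [8 1 4 / 8 2 0 / 8 4 9]. Elementwise product with the kernel and sum: 8·1 + 1·-2 + 2·-1 + 0·2 + 8·-2 + 4·1.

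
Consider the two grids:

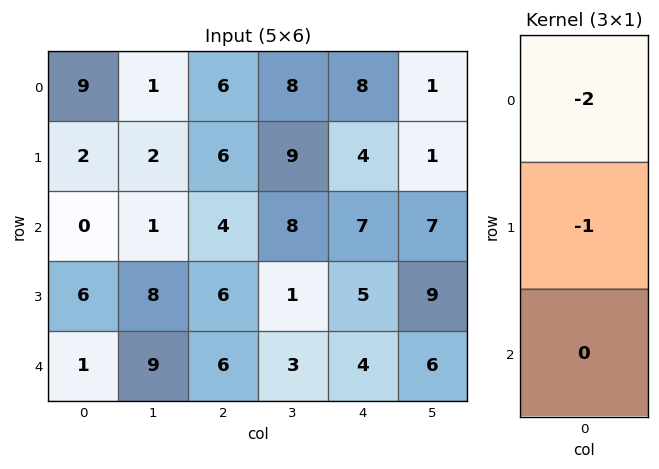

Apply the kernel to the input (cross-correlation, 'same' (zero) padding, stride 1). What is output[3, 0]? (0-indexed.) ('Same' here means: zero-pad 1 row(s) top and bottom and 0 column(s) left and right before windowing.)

The receptive field on the zero-padded input at this output position is [0 / 6 / 1]. Elementwise product with the kernel and sum: 0·-2 + 6·-1.

-6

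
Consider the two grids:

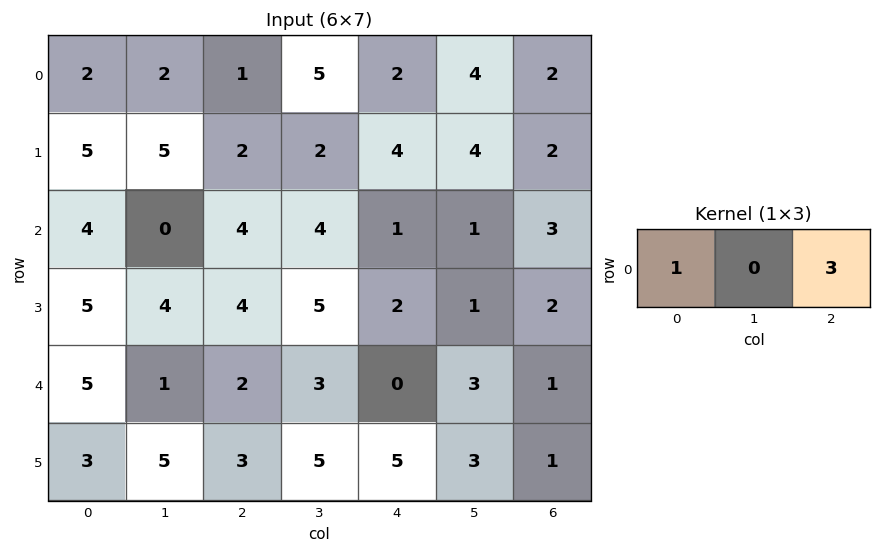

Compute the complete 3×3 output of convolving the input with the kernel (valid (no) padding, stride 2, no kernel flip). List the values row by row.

5 7 8
16 7 10
11 2 3

Output[0,0]: The receptive field on the input at this output position is [2 2 1]. Elementwise product with the kernel and sum: 2·1 + 1·3.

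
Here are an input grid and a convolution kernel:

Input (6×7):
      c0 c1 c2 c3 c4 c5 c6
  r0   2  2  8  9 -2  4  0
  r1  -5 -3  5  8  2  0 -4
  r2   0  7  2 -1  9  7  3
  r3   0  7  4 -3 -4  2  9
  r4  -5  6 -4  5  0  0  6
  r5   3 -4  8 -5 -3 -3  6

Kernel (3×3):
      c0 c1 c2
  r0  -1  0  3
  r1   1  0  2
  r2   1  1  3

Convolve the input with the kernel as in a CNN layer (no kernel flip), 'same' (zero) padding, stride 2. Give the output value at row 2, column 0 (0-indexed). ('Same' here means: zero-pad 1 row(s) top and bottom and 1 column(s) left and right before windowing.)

The receptive field on the zero-padded input at this output position is [0 0 7 / 0 -5 6 / 0 3 -4]. Elementwise product with the kernel and sum: 0·-1 + 7·3 + 0·1 + 6·2 + 0·1 + 3·1 + -4·3.

24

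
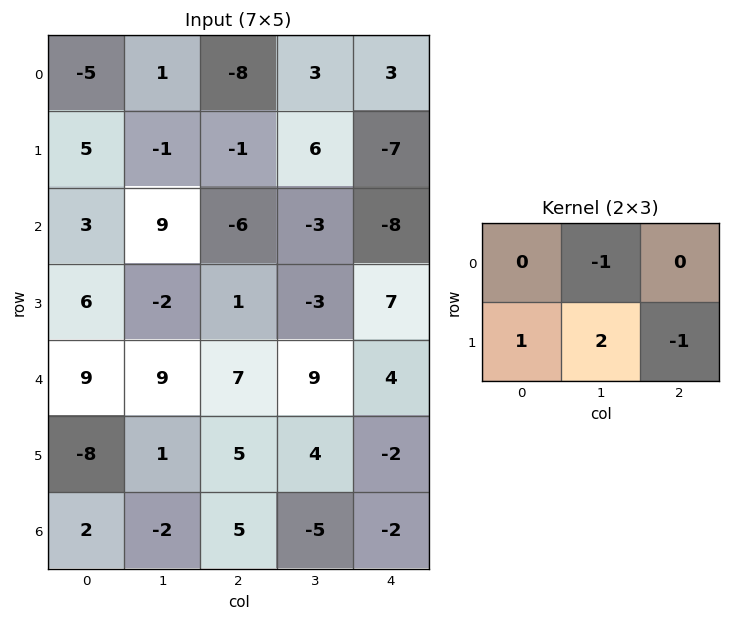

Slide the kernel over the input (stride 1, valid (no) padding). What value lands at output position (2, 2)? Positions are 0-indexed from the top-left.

The receptive field on the input at this output position is [-6 -3 -8 / 1 -3 7]. Elementwise product with the kernel and sum: -3·-1 + 1·1 + -3·2 + 7·-1.

-9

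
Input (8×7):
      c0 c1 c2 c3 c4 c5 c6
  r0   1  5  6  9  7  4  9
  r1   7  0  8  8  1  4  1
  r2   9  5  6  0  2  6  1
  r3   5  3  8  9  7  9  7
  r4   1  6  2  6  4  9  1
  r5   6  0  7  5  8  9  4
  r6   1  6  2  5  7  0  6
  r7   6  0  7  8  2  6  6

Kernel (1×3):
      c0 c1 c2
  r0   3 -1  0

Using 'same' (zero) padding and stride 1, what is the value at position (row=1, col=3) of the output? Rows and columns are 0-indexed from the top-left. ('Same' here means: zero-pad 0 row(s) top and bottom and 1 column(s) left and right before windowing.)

16

The receptive field on the zero-padded input at this output position is [8 8 1]. Elementwise product with the kernel and sum: 8·3 + 8·-1.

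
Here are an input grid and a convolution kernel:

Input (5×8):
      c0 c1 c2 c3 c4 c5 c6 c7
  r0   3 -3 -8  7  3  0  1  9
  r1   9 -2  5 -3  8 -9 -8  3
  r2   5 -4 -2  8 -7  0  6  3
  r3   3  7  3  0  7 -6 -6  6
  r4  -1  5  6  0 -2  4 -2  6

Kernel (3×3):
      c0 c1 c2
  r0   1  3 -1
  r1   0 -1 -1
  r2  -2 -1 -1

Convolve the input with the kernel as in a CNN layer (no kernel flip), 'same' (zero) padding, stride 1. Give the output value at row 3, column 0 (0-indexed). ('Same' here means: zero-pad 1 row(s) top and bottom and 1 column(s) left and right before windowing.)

5

The receptive field on the zero-padded input at this output position is [0 5 -4 / 0 3 7 / 0 -1 5]. Elementwise product with the kernel and sum: 0·1 + 5·3 + -4·-1 + 3·-1 + 7·-1 + 0·-2 + -1·-1 + 5·-1.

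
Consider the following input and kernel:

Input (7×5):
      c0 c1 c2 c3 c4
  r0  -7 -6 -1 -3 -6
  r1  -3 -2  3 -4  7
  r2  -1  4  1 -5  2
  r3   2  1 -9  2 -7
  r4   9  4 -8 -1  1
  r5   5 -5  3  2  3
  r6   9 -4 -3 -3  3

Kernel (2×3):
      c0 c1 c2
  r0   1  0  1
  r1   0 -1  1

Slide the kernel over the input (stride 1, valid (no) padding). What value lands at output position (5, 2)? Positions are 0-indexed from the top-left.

The receptive field on the input at this output position is [3 2 3 / -3 -3 3]. Elementwise product with the kernel and sum: 3·1 + 3·1 + -3·-1 + 3·1.

12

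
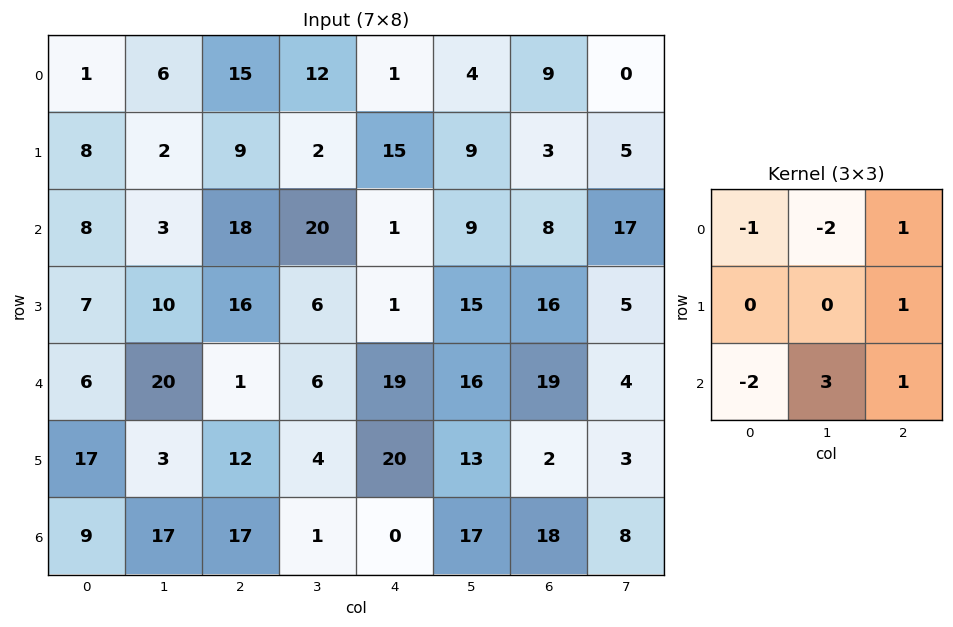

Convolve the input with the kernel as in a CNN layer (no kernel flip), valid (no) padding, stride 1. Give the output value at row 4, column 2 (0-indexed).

The receptive field on the input at this output position is [1 6 19 / 12 4 20 / 17 1 0]. Elementwise product with the kernel and sum: 1·-1 + 6·-2 + 19·1 + 20·1 + 17·-2 + 1·3 + 0·1.

-5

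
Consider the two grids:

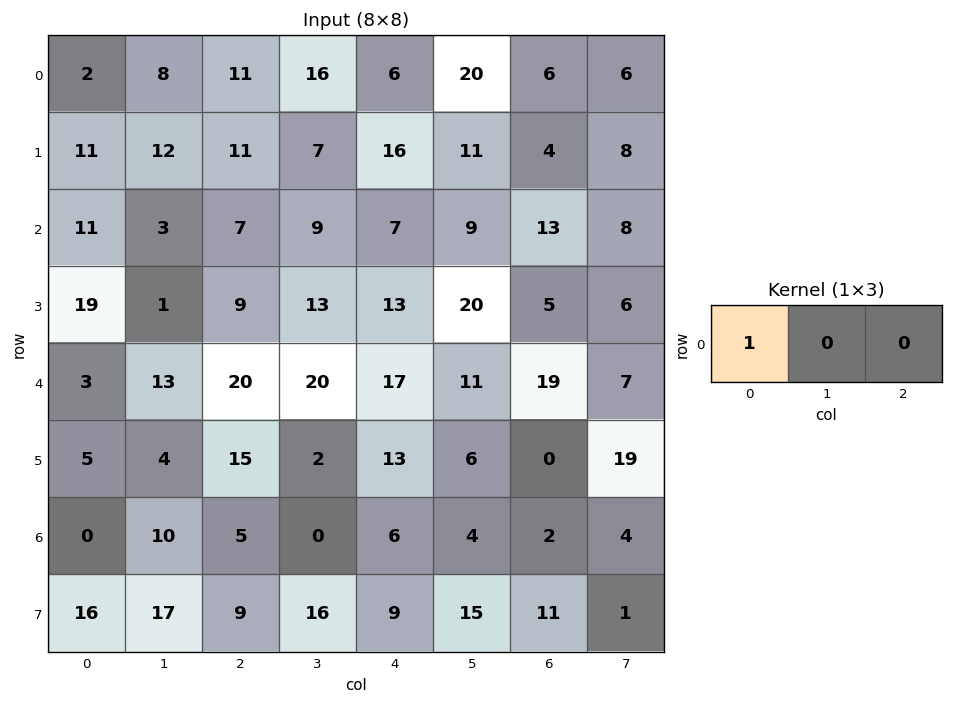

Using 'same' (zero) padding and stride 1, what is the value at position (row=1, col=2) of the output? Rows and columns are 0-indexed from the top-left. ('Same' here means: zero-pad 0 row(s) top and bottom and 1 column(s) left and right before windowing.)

The receptive field on the zero-padded input at this output position is [12 11 7]. Elementwise product with the kernel and sum: 12·1.

12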